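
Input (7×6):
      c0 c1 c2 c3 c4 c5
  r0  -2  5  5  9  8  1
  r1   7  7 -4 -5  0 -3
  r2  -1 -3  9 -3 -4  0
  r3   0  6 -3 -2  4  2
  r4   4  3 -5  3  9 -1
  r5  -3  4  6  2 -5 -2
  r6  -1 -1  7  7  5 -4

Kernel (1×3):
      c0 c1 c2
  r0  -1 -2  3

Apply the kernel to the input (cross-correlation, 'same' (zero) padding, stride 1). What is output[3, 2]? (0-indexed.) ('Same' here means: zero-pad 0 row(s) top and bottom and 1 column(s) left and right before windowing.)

The receptive field on the zero-padded input at this output position is [6 -3 -2]. Elementwise product with the kernel and sum: 6·-1 + -3·-2 + -2·3.

-6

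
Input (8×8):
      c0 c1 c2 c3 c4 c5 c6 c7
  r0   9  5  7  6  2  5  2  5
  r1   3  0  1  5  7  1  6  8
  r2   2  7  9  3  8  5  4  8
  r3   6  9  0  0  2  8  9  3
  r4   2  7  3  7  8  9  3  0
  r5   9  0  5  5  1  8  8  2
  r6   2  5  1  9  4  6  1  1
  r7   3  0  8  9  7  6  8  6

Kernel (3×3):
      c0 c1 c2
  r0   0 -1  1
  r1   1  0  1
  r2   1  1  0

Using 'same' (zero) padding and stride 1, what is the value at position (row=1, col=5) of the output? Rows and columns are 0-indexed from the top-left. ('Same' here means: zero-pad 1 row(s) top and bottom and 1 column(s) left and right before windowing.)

The receptive field on the zero-padded input at this output position is [2 5 2 / 7 1 6 / 8 5 4]. Elementwise product with the kernel and sum: 5·-1 + 2·1 + 7·1 + 6·1 + 8·1 + 5·1.

23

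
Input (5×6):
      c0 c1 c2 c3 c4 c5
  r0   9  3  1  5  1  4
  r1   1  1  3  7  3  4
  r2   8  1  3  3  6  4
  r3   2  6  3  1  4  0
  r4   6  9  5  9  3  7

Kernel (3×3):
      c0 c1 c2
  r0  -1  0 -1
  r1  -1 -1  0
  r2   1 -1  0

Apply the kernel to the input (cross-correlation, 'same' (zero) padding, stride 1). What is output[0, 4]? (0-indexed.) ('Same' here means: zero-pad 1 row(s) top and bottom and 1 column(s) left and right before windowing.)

-2

The receptive field on the zero-padded input at this output position is [0 0 0 / 5 1 4 / 7 3 4]. Elementwise product with the kernel and sum: 0·-1 + 0·-1 + 5·-1 + 1·-1 + 7·1 + 3·-1.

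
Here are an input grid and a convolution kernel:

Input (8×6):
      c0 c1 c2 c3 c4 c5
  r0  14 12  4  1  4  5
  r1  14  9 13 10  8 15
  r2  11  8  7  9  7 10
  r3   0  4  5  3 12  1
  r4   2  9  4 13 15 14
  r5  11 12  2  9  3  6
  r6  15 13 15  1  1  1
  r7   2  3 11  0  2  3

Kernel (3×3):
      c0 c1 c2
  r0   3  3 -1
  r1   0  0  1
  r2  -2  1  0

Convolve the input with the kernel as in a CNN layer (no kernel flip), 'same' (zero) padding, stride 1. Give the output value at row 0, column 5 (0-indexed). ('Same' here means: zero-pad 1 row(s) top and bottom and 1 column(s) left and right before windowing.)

The receptive field on the zero-padded input at this output position is [0 0 0 / 4 5 0 / 8 15 0]. Elementwise product with the kernel and sum: 0·3 + 0·3 + 0·-1 + 0·1 + 8·-2 + 15·1.

-1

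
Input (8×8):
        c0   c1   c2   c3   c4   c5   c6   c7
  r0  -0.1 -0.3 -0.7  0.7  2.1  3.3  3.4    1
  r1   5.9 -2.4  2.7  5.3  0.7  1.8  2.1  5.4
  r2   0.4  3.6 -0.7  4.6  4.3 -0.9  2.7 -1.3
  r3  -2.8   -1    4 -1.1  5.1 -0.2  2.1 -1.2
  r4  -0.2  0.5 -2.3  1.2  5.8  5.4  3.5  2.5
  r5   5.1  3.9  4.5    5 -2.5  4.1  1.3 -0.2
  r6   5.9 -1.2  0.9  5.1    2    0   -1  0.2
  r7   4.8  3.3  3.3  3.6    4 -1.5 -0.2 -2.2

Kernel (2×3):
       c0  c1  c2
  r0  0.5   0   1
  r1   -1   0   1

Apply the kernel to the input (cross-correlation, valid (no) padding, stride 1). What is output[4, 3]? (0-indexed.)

5.1

The receptive field on the input at this output position is [1.2 5.8 5.4 / 5 -2.5 4.1]. Elementwise product with the kernel and sum: 1.2·0.5 + 5.4·1 + 5·-1 + 4.1·1.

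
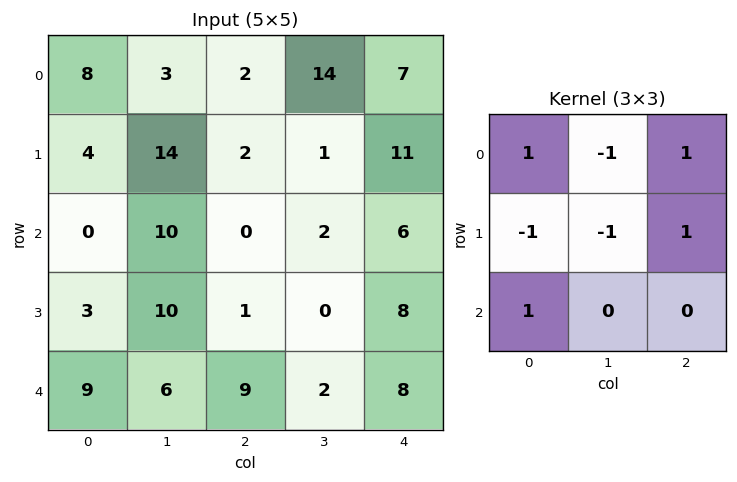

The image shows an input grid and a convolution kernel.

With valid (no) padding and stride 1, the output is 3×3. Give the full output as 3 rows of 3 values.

-9 10 3
-15 15 17
-13 7 20

Output[0,0]: The receptive field on the input at this output position is [8 3 2 / 4 14 2 / 0 10 0]. Elementwise product with the kernel and sum: 8·1 + 3·-1 + 2·1 + 4·-1 + 14·-1 + 2·1 + 0·1.
Output[0,1]: The receptive field on the input at this output position is [3 2 14 / 14 2 1 / 10 0 2]. Elementwise product with the kernel and sum: 3·1 + 2·-1 + 14·1 + 14·-1 + 2·-1 + 1·1 + 10·1.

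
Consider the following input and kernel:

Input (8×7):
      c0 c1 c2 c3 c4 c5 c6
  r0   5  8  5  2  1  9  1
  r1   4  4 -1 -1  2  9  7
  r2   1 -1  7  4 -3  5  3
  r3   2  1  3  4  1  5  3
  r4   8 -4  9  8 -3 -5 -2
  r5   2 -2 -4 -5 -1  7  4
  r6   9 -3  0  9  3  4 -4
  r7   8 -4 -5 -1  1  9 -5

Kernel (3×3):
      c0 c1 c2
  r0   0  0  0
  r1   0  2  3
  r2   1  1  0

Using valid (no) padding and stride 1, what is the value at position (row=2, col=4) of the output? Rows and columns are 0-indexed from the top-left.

The receptive field on the input at this output position is [-3 5 3 / 1 5 3 / -3 -5 -2]. Elementwise product with the kernel and sum: 5·2 + 3·3 + -3·1 + -5·1.

11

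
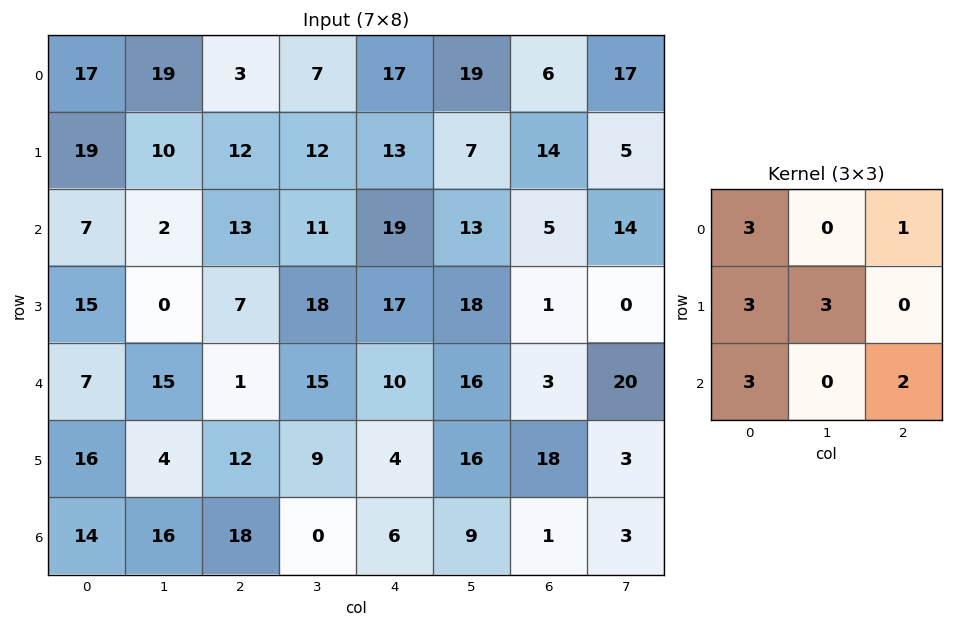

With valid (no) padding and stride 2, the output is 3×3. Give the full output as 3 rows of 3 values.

188 175 184
102 156 203
160 142 113

Output[0,0]: The receptive field on the input at this output position is [17 19 3 / 19 10 12 / 7 2 13]. Elementwise product with the kernel and sum: 17·3 + 3·1 + 19·3 + 10·3 + 7·3 + 13·2.
Output[0,1]: The receptive field on the input at this output position is [3 7 17 / 12 12 13 / 13 11 19]. Elementwise product with the kernel and sum: 3·3 + 17·1 + 12·3 + 12·3 + 13·3 + 19·2.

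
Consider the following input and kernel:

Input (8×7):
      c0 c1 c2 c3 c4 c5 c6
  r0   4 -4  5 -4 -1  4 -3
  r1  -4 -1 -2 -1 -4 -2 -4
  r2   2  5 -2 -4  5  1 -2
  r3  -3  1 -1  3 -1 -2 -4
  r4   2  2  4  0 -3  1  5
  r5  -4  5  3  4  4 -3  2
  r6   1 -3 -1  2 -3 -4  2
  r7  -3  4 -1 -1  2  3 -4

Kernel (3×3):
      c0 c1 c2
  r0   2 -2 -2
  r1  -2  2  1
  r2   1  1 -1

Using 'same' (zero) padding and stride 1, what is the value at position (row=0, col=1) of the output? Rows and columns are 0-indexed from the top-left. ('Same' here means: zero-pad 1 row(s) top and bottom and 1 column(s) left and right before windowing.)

-14

The receptive field on the zero-padded input at this output position is [0 0 0 / 4 -4 5 / -4 -1 -2]. Elementwise product with the kernel and sum: 0·2 + 0·-2 + 0·-2 + 4·-2 + -4·2 + 5·1 + -4·1 + -1·1 + -2·-1.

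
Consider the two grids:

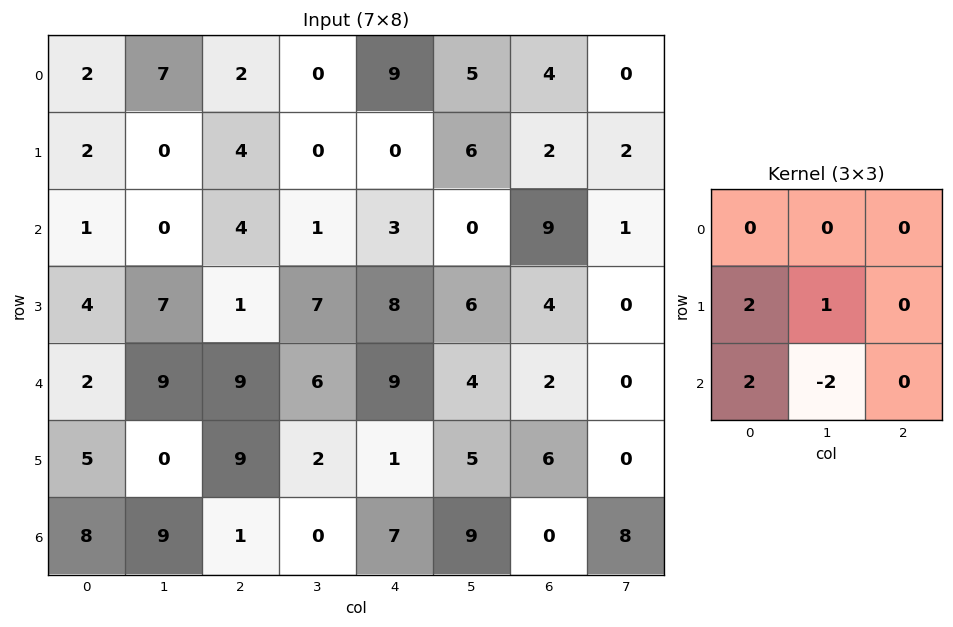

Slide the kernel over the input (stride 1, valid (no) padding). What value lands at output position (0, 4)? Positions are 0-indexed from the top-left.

12

The receptive field on the input at this output position is [9 5 4 / 0 6 2 / 3 0 9]. Elementwise product with the kernel and sum: 0·2 + 6·1 + 3·2 + 0·-2.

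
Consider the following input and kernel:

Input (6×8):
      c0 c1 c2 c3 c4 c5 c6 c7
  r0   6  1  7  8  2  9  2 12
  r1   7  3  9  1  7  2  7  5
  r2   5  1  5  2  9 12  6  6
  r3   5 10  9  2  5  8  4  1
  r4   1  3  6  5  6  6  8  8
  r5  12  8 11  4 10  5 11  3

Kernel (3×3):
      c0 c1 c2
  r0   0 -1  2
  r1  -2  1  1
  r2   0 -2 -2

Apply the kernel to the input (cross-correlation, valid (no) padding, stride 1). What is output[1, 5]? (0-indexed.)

-19

The receptive field on the input at this output position is [2 7 5 / 12 6 6 / 8 4 1]. Elementwise product with the kernel and sum: 7·-1 + 5·2 + 12·-2 + 6·1 + 6·1 + 4·-2 + 1·-2.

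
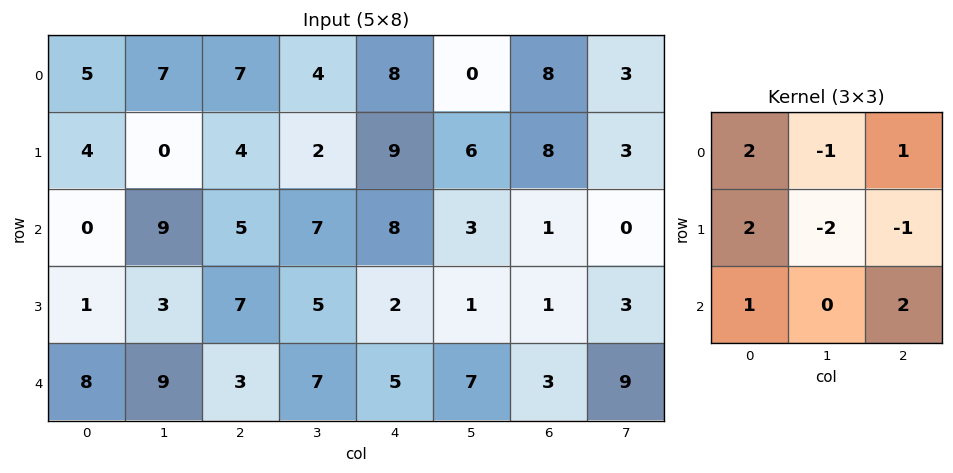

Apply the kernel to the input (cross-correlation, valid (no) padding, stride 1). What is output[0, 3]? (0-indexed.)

-7

The receptive field on the input at this output position is [4 8 0 / 2 9 6 / 7 8 3]. Elementwise product with the kernel and sum: 4·2 + 8·-1 + 0·1 + 2·2 + 9·-2 + 6·-1 + 7·1 + 3·2.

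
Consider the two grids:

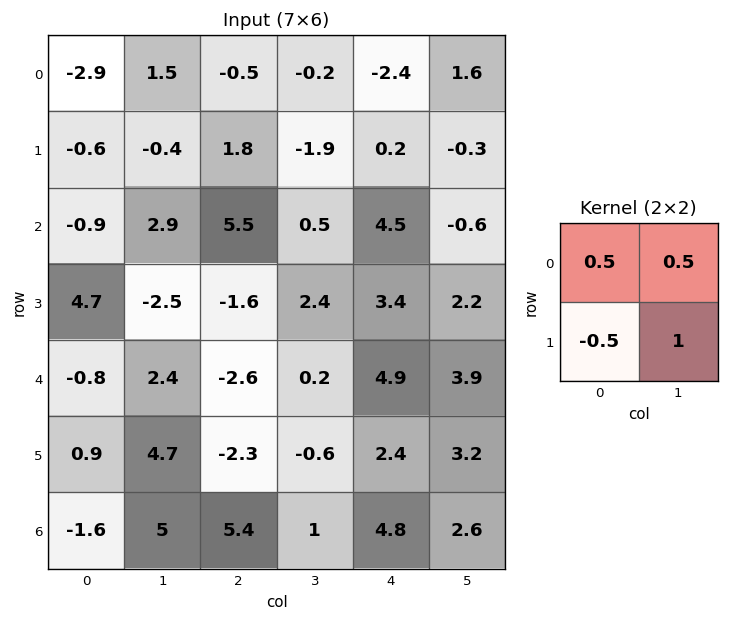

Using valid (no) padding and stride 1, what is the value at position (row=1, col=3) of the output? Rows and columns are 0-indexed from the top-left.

3.4

The receptive field on the input at this output position is [-1.9 0.2 / 0.5 4.5]. Elementwise product with the kernel and sum: -1.9·0.5 + 0.2·0.5 + 0.5·-0.5 + 4.5·1.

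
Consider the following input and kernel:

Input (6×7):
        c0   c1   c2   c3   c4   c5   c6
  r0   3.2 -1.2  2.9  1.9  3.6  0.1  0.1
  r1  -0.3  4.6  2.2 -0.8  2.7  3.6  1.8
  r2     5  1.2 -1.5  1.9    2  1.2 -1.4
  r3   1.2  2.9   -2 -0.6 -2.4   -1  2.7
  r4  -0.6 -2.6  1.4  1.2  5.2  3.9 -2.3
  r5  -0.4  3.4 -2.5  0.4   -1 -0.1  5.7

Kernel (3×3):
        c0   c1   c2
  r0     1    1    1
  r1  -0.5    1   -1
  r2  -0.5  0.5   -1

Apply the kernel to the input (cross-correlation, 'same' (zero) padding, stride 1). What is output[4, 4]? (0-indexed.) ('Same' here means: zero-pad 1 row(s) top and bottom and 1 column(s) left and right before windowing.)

The receptive field on the zero-padded input at this output position is [-0.6 -2.4 -1 / 1.2 5.2 3.9 / 0.4 -1 -0.1]. Elementwise product with the kernel and sum: -0.6·1 + -2.4·1 + -1·1 + 1.2·-0.5 + 5.2·1 + 3.9·-1 + 0.4·-0.5 + -1·0.5 + -0.1·-1.

-3.9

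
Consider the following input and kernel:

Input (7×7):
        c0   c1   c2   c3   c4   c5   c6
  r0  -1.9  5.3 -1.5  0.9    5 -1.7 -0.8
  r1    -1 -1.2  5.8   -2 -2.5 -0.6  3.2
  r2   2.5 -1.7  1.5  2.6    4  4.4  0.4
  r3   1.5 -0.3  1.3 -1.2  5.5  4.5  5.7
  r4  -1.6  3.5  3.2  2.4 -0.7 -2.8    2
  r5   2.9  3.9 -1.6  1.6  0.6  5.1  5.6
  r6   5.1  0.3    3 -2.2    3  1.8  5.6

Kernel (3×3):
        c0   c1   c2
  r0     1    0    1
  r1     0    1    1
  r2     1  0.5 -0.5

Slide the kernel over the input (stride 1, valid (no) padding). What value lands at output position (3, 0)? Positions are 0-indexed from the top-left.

15.15

The receptive field on the input at this output position is [1.5 -0.3 1.3 / -1.6 3.5 3.2 / 2.9 3.9 -1.6]. Elementwise product with the kernel and sum: 1.5·1 + 1.3·1 + 3.5·1 + 3.2·1 + 2.9·1 + 3.9·0.5 + -1.6·-0.5.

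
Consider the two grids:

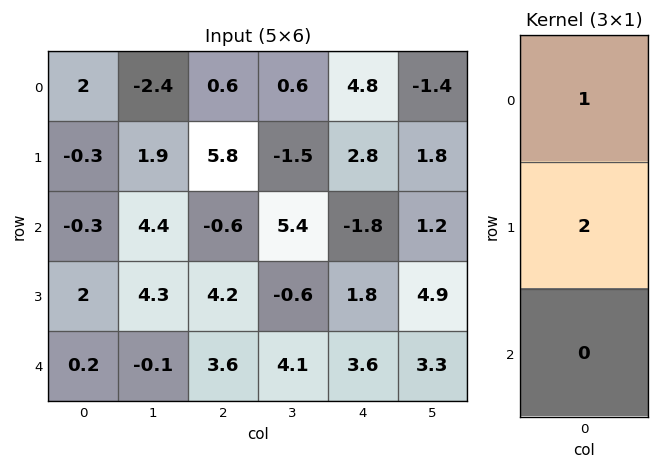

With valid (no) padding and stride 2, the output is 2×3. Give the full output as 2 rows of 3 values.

1.4 12.2 10.4
3.7 7.8 1.8

Output[0,0]: The receptive field on the input at this output position is [2 / -0.3 / -0.3]. Elementwise product with the kernel and sum: 2·1 + -0.3·2.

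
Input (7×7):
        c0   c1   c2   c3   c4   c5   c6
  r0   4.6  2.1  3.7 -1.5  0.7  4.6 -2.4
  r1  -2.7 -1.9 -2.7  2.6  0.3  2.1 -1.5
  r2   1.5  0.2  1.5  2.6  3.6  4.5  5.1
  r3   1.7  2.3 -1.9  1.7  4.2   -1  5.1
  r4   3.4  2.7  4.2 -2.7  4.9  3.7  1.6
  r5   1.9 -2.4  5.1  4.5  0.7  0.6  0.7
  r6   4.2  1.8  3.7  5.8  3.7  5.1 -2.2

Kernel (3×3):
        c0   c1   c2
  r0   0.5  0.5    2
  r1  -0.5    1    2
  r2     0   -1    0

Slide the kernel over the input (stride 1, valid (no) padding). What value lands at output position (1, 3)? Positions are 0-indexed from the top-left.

The receptive field on the input at this output position is [2.6 0.3 2.1 / 2.6 3.6 4.5 / 1.7 4.2 -1]. Elementwise product with the kernel and sum: 2.6·0.5 + 0.3·0.5 + 2.1·2 + 2.6·-0.5 + 3.6·1 + 4.5·2 + 4.2·-1.

12.75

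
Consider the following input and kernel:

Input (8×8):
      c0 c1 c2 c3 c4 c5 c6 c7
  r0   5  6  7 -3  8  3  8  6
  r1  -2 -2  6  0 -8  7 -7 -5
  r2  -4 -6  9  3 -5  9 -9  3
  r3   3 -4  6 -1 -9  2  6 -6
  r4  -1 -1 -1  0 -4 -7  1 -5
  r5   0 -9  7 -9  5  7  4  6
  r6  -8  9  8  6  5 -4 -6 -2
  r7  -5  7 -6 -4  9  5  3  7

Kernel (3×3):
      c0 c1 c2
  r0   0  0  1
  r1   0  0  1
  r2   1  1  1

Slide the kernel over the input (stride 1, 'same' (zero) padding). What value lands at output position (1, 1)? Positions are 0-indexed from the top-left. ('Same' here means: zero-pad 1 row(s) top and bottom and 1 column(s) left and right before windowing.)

12

The receptive field on the zero-padded input at this output position is [5 6 7 / -2 -2 6 / -4 -6 9]. Elementwise product with the kernel and sum: 7·1 + 6·1 + -4·1 + -6·1 + 9·1.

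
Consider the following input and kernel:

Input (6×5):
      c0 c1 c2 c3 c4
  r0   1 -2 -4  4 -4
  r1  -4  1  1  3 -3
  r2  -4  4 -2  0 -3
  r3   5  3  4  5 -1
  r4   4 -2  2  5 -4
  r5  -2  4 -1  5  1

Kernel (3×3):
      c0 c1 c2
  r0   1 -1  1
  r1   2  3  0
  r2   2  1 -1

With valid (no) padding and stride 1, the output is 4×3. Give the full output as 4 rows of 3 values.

Output[0,0]: The receptive field on the input at this output position is [1 -2 -4 / -4 1 1 / -4 4 -2]. Elementwise product with the kernel and sum: 1·1 + -2·-1 + -4·1 + -4·2 + 1·3 + -4·2 + 4·1 + -2·-1.

-8 17 -2
9 10 5
13 17 31
9 8 19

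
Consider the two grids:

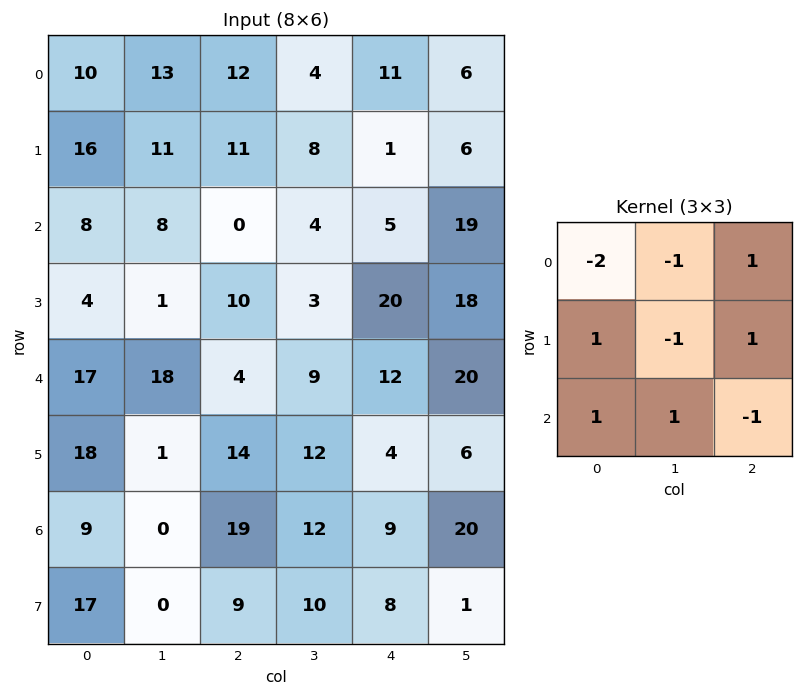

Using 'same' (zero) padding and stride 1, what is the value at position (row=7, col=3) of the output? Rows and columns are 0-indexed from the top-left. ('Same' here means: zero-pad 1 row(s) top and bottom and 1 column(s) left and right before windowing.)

-34

The receptive field on the zero-padded input at this output position is [19 12 9 / 9 10 8 / 0 0 0]. Elementwise product with the kernel and sum: 19·-2 + 12·-1 + 9·1 + 9·1 + 10·-1 + 8·1 + 0·1 + 0·1 + 0·-1.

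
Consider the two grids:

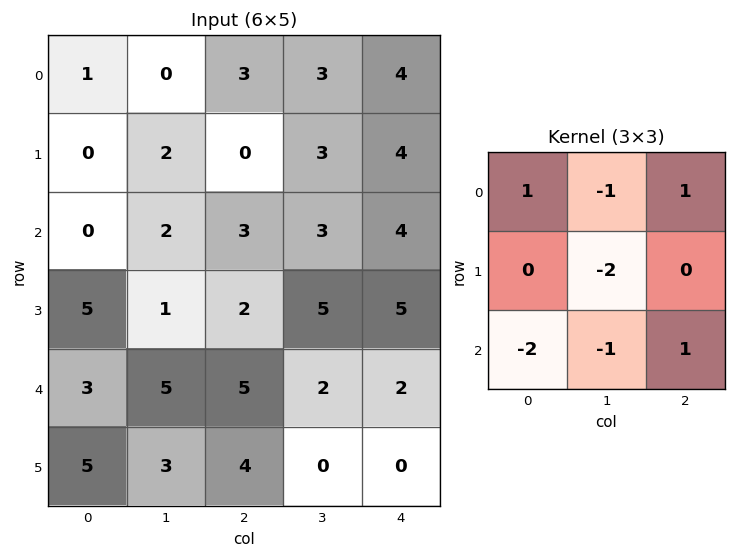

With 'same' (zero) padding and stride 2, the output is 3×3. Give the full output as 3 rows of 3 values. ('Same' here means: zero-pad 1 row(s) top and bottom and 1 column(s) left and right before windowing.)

Output[0,0]: The receptive field on the zero-padded input at this output position is [0 0 0 / 0 1 0 / 0 0 2]. Elementwise product with the kernel and sum: 0·1 + 0·-1 + 0·1 + 1·-2 + 0·-2 + 0·-1 + 2·1.
Output[0,1]: The receptive field on the zero-padded input at this output position is [0 0 0 / 0 3 3 / 2 0 3]. Elementwise product with the kernel and sum: 0·1 + 0·-1 + 0·1 + 3·-2 + 2·-2 + 0·-1 + 3·1.

0 -7 -18
-2 0 -24
-12 -16 -4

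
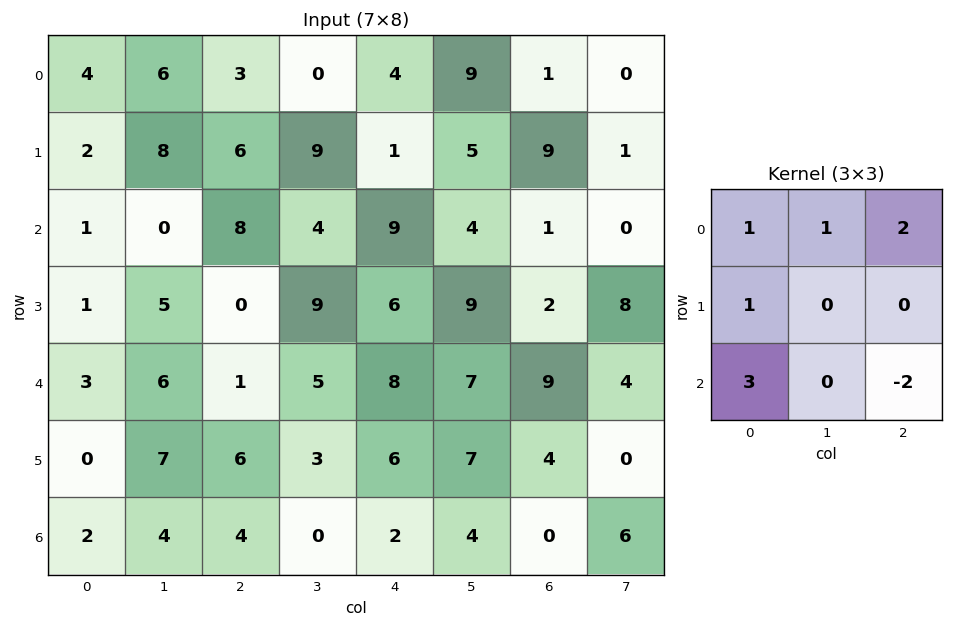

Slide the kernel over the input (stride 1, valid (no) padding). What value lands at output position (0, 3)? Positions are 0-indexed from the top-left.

35

The receptive field on the input at this output position is [0 4 9 / 9 1 5 / 4 9 4]. Elementwise product with the kernel and sum: 0·1 + 4·1 + 9·2 + 9·1 + 4·3 + 4·-2.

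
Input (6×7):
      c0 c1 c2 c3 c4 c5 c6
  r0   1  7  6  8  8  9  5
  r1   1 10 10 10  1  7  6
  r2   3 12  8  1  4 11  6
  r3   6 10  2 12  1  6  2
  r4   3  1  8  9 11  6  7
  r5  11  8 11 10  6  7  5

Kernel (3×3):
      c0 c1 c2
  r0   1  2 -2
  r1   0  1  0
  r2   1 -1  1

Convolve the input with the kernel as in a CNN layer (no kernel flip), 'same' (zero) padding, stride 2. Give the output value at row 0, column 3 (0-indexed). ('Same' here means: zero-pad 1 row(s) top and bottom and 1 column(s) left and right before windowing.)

The receptive field on the zero-padded input at this output position is [0 0 0 / 9 5 0 / 7 6 0]. Elementwise product with the kernel and sum: 0·1 + 0·2 + 0·-2 + 5·1 + 7·1 + 6·-1 + 0·1.

6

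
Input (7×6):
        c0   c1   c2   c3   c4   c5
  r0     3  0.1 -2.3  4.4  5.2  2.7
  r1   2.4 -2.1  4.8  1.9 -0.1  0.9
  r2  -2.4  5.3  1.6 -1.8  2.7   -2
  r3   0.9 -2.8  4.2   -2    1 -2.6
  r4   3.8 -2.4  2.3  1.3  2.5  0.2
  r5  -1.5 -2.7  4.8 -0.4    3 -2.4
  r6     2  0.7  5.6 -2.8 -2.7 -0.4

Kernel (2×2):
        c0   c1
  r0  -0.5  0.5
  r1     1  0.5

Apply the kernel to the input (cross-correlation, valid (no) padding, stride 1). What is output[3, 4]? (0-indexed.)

The receptive field on the input at this output position is [1 -2.6 / 2.5 0.2]. Elementwise product with the kernel and sum: 1·-0.5 + -2.6·0.5 + 2.5·1 + 0.2·0.5.

0.8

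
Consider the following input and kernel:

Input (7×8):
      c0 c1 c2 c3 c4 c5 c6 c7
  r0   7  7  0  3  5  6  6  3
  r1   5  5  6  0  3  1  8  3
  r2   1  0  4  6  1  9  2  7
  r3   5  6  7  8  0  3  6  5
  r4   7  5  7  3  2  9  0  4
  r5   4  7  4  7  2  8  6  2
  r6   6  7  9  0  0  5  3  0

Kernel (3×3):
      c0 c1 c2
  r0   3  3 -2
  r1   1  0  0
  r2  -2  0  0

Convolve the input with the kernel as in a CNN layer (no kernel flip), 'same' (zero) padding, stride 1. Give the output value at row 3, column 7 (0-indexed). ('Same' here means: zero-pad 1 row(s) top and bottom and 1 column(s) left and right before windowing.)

33

The receptive field on the zero-padded input at this output position is [2 7 0 / 6 5 0 / 0 4 0]. Elementwise product with the kernel and sum: 2·3 + 7·3 + 0·-2 + 6·1 + 0·-2.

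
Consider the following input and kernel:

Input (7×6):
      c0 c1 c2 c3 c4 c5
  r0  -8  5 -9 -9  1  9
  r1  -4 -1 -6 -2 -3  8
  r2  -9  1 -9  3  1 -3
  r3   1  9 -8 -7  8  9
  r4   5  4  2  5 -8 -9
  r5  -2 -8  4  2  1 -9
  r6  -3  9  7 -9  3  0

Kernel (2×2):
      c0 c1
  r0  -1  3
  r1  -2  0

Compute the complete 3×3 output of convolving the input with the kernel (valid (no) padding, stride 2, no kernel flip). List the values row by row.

Output[0,0]: The receptive field on the input at this output position is [-8 5 / -4 -1]. Elementwise product with the kernel and sum: -8·-1 + 5·3 + -4·-2.

31 -6 32
10 34 -26
11 5 -21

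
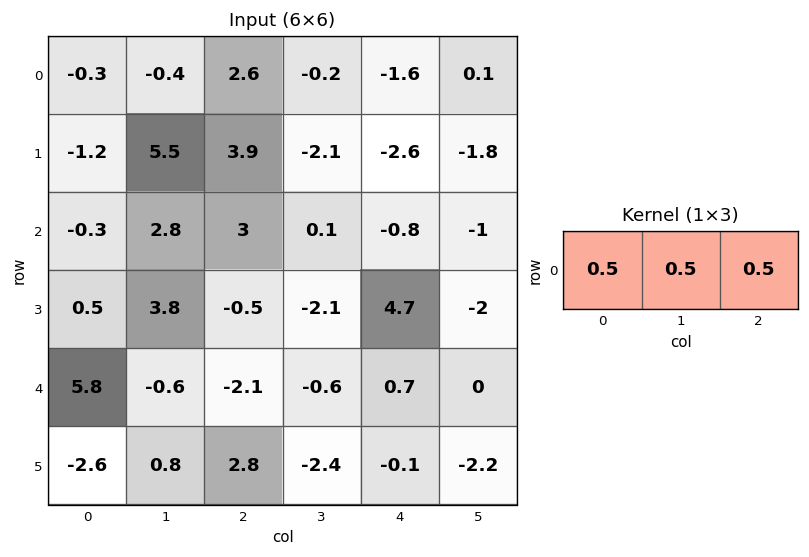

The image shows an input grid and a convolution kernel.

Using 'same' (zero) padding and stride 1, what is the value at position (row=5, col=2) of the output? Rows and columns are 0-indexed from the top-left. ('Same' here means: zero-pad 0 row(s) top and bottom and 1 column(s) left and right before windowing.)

The receptive field on the zero-padded input at this output position is [0.8 2.8 -2.4]. Elementwise product with the kernel and sum: 0.8·0.5 + 2.8·0.5 + -2.4·0.5.

0.6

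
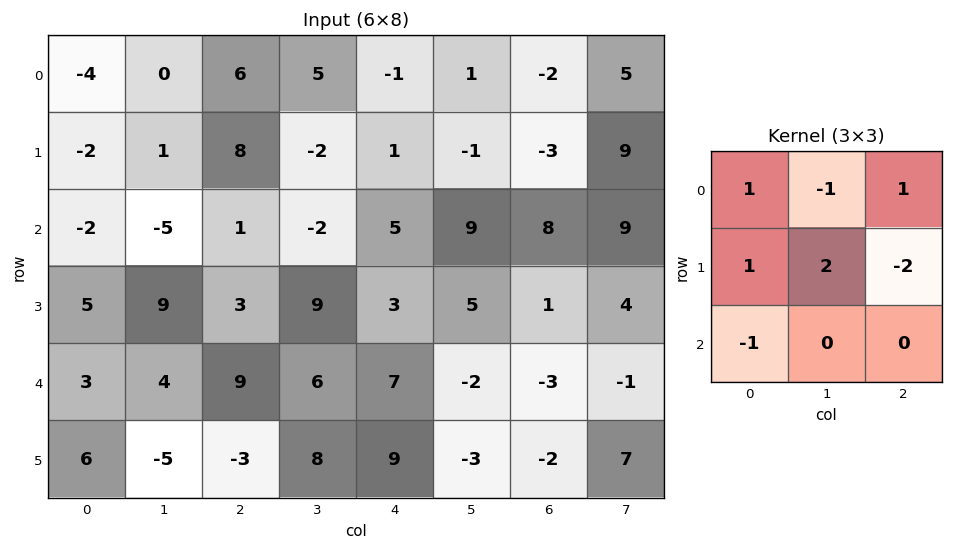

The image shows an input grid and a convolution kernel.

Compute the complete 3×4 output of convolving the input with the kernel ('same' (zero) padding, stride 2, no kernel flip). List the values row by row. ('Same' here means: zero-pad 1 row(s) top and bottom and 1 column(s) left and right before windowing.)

Output[0,0]: The receptive field on the zero-padded input at this output position is [0 0 0 / 0 -4 0 / 0 -2 1]. Elementwise product with the kernel and sum: 0·1 + 0·-1 + 0·1 + 0·1 + -4·2 + 0·-2 + 0·-1.

-8 1 3 -12
9 -17 -23 13
2 30 27 5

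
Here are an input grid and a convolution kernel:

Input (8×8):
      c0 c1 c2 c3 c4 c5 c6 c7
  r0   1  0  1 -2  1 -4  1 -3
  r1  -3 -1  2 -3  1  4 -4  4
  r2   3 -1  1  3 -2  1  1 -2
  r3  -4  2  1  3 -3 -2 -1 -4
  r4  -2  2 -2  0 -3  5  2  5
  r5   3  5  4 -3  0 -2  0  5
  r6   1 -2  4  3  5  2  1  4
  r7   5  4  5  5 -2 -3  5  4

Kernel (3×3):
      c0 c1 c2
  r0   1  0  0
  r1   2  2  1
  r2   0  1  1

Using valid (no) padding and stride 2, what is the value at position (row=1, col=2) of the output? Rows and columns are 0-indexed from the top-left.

-6

The receptive field on the input at this output position is [-2 1 1 / -3 -2 -1 / -3 5 2]. Elementwise product with the kernel and sum: -2·1 + -3·2 + -2·2 + -1·1 + 5·1 + 2·1.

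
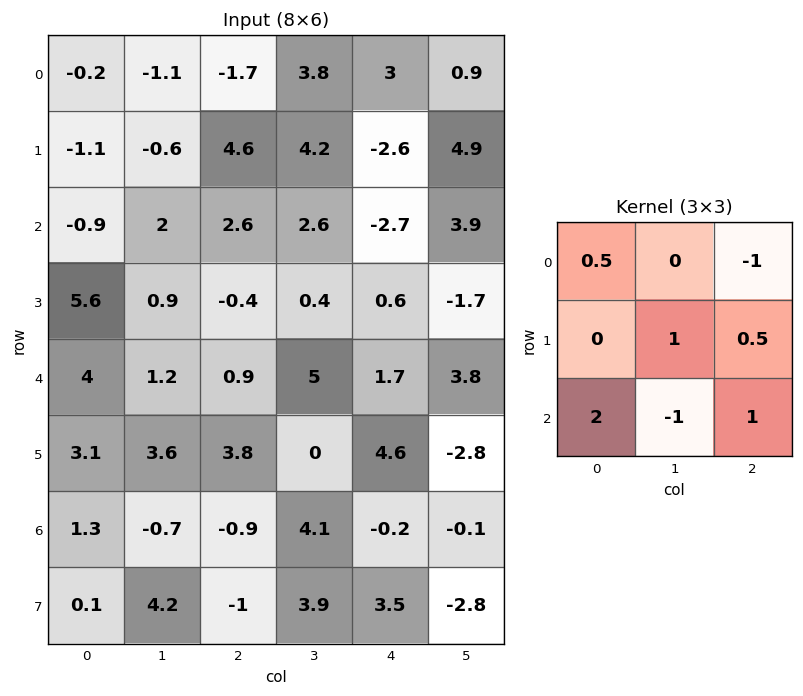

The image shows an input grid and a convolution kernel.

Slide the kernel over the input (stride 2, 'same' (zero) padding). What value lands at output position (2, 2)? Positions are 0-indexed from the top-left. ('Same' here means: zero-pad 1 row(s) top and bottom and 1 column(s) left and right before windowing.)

-1.9

The receptive field on the zero-padded input at this output position is [0.4 0.6 -1.7 / 5 1.7 3.8 / 0 4.6 -2.8]. Elementwise product with the kernel and sum: 0.4·0.5 + -1.7·-1 + 1.7·1 + 3.8·0.5 + 0·2 + 4.6·-1 + -2.8·1.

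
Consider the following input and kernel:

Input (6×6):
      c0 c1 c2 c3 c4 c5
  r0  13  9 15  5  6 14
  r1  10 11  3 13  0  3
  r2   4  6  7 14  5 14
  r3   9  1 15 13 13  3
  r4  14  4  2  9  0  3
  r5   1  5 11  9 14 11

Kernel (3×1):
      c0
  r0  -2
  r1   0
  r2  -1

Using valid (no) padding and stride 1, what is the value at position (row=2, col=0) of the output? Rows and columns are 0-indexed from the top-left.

The receptive field on the input at this output position is [4 / 9 / 14]. Elementwise product with the kernel and sum: 4·-2 + 14·-1.

-22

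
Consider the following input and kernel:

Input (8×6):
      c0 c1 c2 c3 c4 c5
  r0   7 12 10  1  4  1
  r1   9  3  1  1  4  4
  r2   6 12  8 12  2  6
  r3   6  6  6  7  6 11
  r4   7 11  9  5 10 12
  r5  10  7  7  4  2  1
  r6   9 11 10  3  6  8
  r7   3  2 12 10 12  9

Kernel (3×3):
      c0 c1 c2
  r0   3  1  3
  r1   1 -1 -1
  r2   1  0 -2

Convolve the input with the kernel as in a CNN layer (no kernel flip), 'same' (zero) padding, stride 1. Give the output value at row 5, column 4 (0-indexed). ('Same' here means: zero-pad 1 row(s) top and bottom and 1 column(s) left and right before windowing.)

The receptive field on the zero-padded input at this output position is [5 10 12 / 4 2 1 / 3 6 8]. Elementwise product with the kernel and sum: 5·3 + 10·1 + 12·3 + 4·1 + 2·-1 + 1·-1 + 3·1 + 8·-2.

49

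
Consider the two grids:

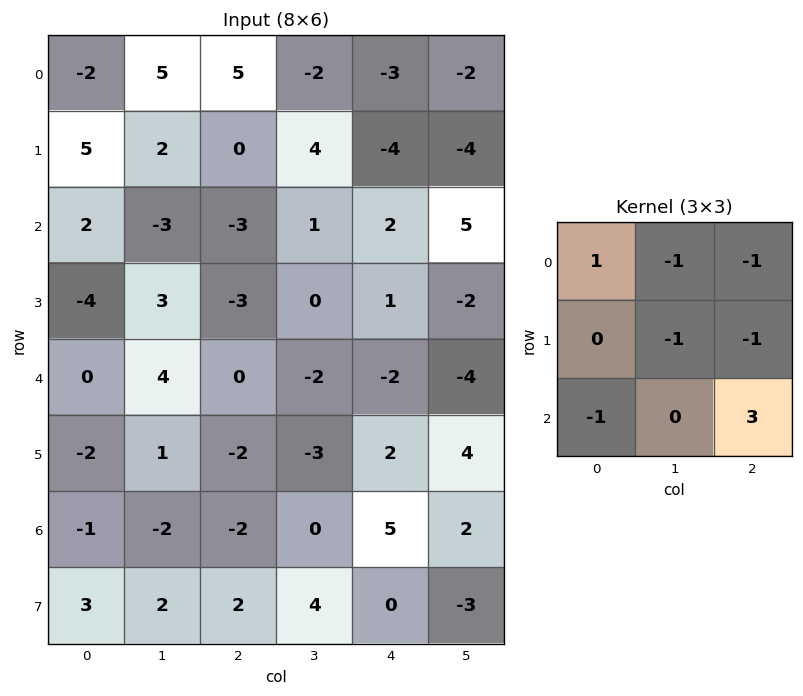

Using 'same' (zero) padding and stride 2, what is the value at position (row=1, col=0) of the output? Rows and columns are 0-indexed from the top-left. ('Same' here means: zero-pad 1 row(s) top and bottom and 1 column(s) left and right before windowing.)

The receptive field on the zero-padded input at this output position is [0 5 2 / 0 2 -3 / 0 -4 3]. Elementwise product with the kernel and sum: 0·1 + 5·-1 + 2·-1 + 2·-1 + -3·-1 + 0·-1 + 3·3.

3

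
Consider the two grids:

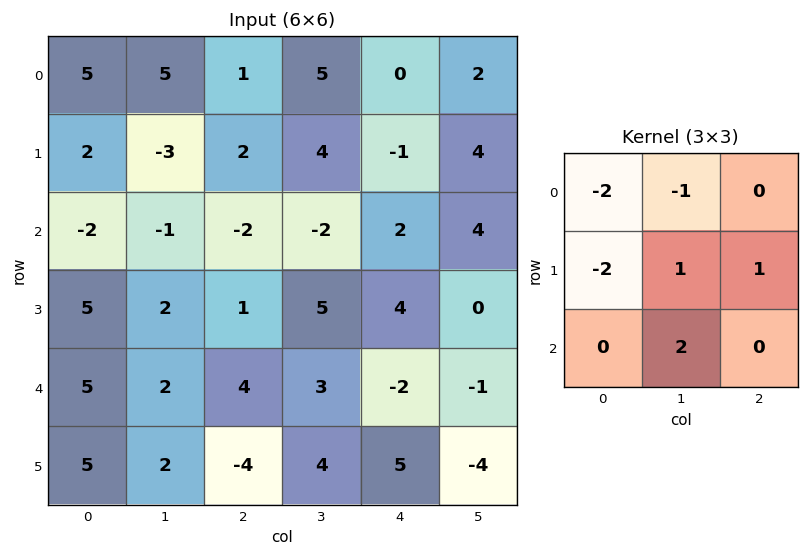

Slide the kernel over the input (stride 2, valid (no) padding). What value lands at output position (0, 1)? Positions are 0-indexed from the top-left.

The receptive field on the input at this output position is [1 5 0 / 2 4 -1 / -2 -2 2]. Elementwise product with the kernel and sum: 1·-2 + 5·-1 + 2·-2 + 4·1 + -1·1 + -2·2.

-12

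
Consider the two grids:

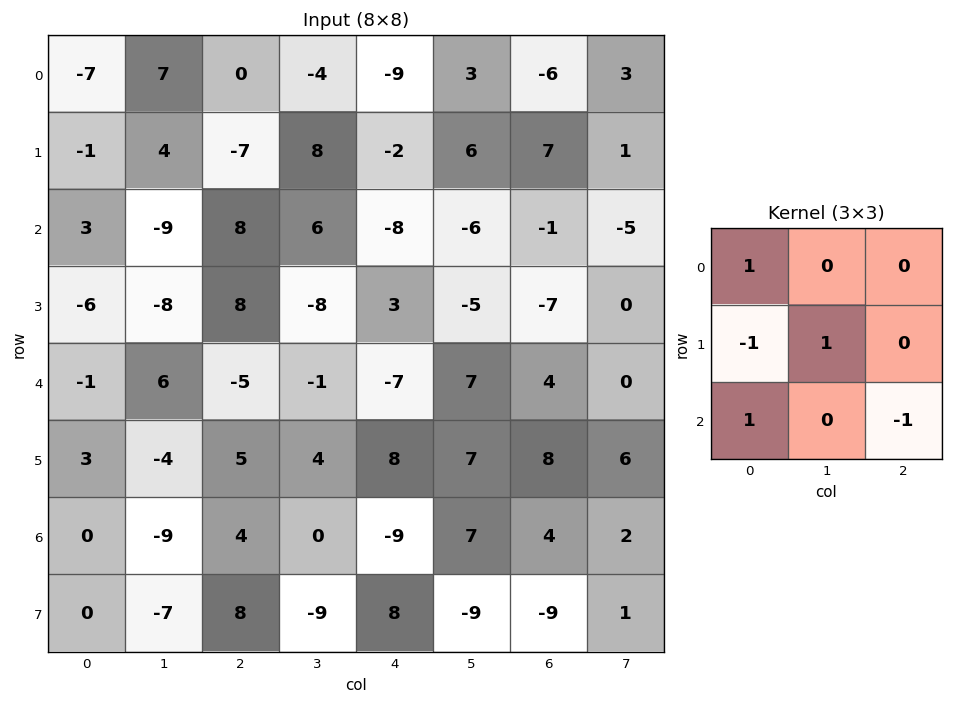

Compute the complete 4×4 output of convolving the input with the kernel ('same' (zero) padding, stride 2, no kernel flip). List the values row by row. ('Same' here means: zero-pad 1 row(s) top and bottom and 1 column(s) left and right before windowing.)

Output[0,0]: The receptive field on the zero-padded input at this output position is [0 0 0 / 0 -7 7 / 0 -1 4]. Elementwise product with the kernel and sum: 0·1 + 0·-1 + -7·1 + 0·1 + 4·-1.

-11 -11 -3 -4
11 21 -9 6
3 -27 -17 -7
7 11 -5 -6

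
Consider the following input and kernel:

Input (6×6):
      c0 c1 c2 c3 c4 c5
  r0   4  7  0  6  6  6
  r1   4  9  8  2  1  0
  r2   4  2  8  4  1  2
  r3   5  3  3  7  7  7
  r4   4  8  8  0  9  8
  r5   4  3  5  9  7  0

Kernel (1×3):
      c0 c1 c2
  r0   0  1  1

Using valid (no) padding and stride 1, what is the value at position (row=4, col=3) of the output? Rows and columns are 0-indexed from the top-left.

The receptive field on the input at this output position is [0 9 8]. Elementwise product with the kernel and sum: 9·1 + 8·1.

17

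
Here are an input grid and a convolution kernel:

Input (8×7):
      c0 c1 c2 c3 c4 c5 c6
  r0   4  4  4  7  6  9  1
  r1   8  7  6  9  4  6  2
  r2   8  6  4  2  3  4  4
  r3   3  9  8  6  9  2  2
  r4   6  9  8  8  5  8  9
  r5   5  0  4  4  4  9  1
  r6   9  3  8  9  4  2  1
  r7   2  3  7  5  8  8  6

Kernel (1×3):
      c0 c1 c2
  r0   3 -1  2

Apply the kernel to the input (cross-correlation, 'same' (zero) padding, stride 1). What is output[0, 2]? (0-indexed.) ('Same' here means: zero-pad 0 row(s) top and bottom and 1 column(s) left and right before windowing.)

22

The receptive field on the zero-padded input at this output position is [4 4 7]. Elementwise product with the kernel and sum: 4·3 + 4·-1 + 7·2.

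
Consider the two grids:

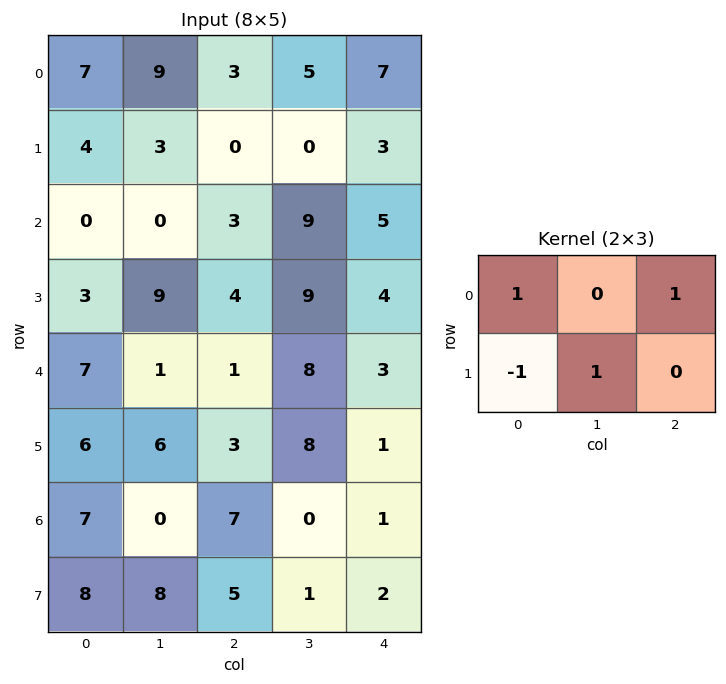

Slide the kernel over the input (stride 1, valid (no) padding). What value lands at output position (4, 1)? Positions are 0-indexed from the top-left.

6

The receptive field on the input at this output position is [1 1 8 / 6 3 8]. Elementwise product with the kernel and sum: 1·1 + 8·1 + 6·-1 + 3·1.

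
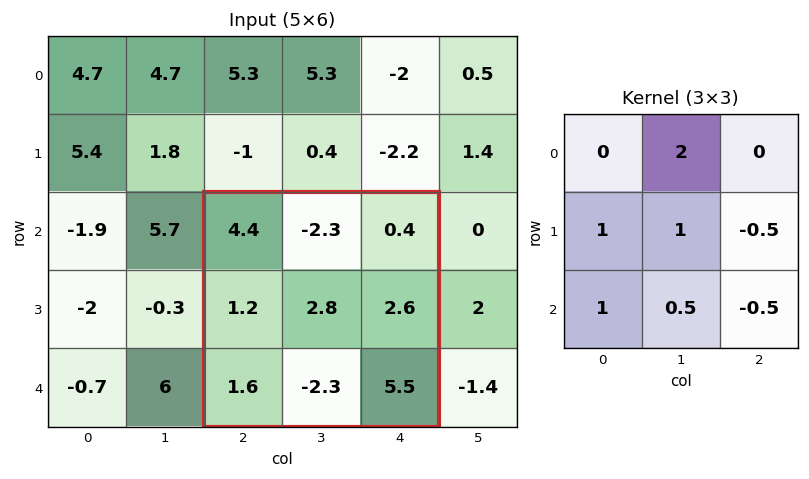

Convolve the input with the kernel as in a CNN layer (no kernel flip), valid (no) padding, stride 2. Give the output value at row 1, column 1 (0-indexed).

The receptive field on the input at this output position is [4.4 -2.3 0.4 / 1.2 2.8 2.6 / 1.6 -2.3 5.5]. Elementwise product with the kernel and sum: -2.3·2 + 1.2·1 + 2.8·1 + 2.6·-0.5 + 1.6·1 + -2.3·0.5 + 5.5·-0.5.

-4.2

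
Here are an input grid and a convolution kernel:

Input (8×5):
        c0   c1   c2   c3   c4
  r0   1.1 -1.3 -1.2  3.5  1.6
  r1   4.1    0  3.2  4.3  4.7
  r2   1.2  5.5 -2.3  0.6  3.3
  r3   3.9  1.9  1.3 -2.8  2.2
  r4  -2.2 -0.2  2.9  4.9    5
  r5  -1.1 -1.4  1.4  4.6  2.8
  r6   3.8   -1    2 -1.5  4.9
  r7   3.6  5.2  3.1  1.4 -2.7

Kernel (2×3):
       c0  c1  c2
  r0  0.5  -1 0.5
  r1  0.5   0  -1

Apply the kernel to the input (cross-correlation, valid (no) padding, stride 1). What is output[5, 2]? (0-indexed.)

-6.4

The receptive field on the input at this output position is [1.4 4.6 2.8 / 2 -1.5 4.9]. Elementwise product with the kernel and sum: 1.4·0.5 + 4.6·-1 + 2.8·0.5 + 2·0.5 + 4.9·-1.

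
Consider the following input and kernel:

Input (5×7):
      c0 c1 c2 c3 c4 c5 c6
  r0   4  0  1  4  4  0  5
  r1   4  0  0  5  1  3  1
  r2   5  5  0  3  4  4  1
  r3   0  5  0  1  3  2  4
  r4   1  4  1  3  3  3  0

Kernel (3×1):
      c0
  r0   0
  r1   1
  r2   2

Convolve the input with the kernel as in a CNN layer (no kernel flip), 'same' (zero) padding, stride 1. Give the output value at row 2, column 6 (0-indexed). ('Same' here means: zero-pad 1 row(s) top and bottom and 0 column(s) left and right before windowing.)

The receptive field on the zero-padded input at this output position is [1 / 1 / 4]. Elementwise product with the kernel and sum: 1·1 + 4·2.

9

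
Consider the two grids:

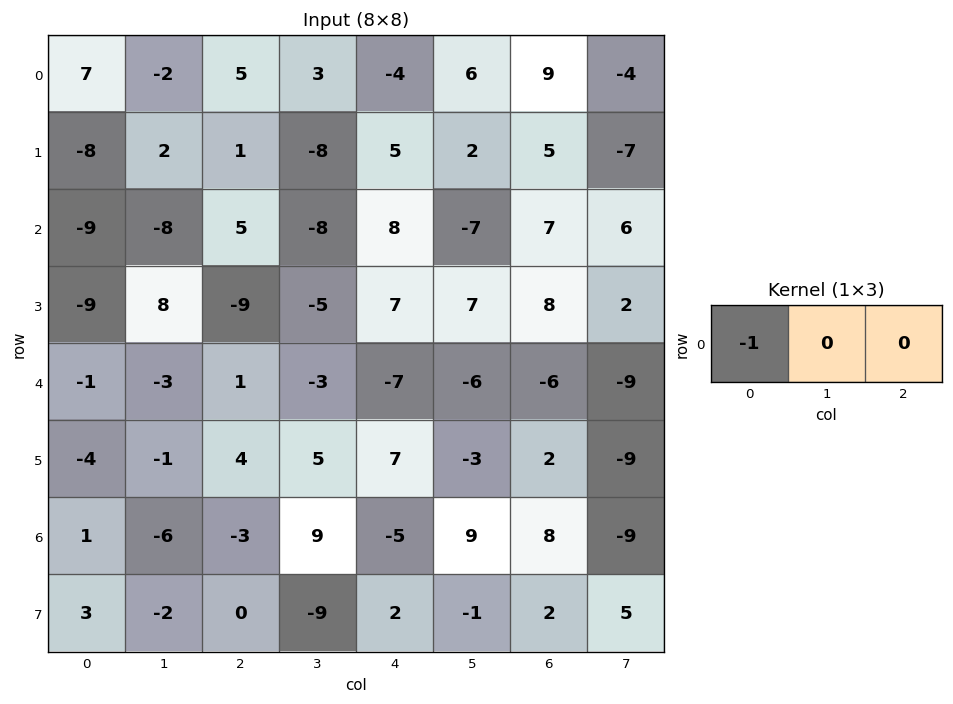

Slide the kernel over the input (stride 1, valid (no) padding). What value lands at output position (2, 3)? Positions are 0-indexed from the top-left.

8

The receptive field on the input at this output position is [-8 8 -7]. Elementwise product with the kernel and sum: -8·-1.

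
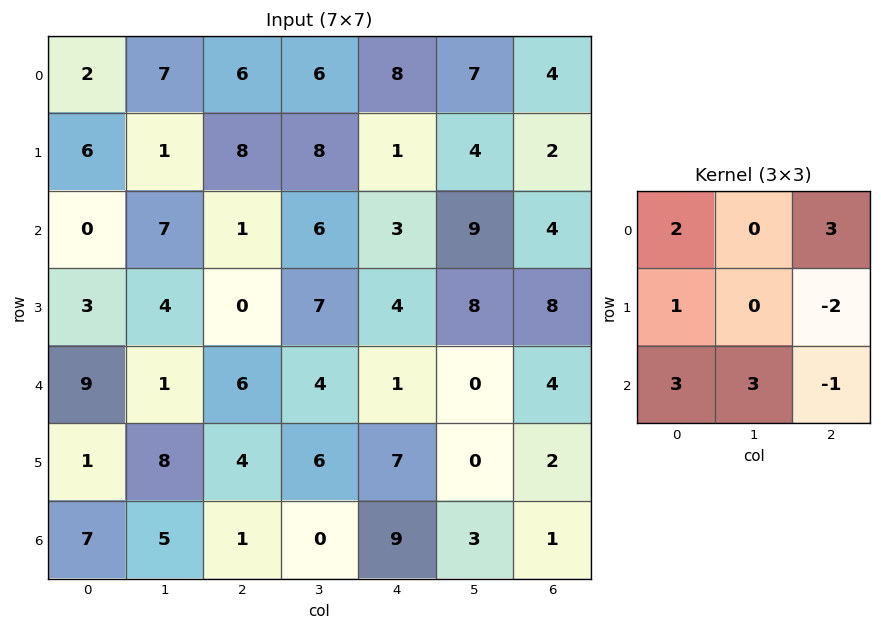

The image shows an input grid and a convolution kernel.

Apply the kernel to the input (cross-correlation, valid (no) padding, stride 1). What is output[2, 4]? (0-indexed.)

The receptive field on the input at this output position is [3 9 4 / 4 8 8 / 1 0 4]. Elementwise product with the kernel and sum: 3·2 + 4·3 + 4·1 + 8·-2 + 1·3 + 0·3 + 4·-1.

5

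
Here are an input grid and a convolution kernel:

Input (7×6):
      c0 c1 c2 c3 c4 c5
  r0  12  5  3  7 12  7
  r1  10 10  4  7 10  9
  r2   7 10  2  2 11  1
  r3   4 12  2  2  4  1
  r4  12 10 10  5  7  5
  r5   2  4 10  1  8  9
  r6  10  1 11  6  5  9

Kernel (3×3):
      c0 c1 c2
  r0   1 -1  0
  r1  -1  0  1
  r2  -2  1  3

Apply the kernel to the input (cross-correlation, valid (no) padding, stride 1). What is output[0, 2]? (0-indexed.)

33

The receptive field on the input at this output position is [3 7 12 / 4 7 10 / 2 2 11]. Elementwise product with the kernel and sum: 3·1 + 7·-1 + 4·-1 + 10·1 + 2·-2 + 2·1 + 11·3.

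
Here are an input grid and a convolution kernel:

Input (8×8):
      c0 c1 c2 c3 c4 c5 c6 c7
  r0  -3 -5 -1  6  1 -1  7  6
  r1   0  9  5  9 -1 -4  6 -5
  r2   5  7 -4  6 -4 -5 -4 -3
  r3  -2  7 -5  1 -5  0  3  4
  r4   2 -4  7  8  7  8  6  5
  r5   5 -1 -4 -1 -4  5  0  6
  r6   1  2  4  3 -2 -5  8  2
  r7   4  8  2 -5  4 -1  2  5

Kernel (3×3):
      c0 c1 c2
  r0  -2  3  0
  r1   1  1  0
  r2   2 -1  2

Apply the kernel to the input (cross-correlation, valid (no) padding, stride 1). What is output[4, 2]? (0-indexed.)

The receptive field on the input at this output position is [7 8 7 / -4 -1 -4 / 4 3 -2]. Elementwise product with the kernel and sum: 7·-2 + 8·3 + -4·1 + -1·1 + 4·2 + 3·-1 + -2·2.

6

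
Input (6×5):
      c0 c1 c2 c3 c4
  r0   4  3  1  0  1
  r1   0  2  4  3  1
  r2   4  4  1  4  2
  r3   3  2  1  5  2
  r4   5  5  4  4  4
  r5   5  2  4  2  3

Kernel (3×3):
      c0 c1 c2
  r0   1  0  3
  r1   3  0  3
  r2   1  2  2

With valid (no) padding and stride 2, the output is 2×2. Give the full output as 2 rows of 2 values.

Output[0,0]: The receptive field on the input at this output position is [4 3 1 / 0 2 4 / 4 4 1]. Elementwise product with the kernel and sum: 4·1 + 1·3 + 0·3 + 4·3 + 4·1 + 4·2 + 1·2.
Output[0,1]: The receptive field on the input at this output position is [1 0 1 / 4 3 1 / 1 4 2]. Elementwise product with the kernel and sum: 1·1 + 1·3 + 4·3 + 1·3 + 1·1 + 4·2 + 2·2.

33 32
42 36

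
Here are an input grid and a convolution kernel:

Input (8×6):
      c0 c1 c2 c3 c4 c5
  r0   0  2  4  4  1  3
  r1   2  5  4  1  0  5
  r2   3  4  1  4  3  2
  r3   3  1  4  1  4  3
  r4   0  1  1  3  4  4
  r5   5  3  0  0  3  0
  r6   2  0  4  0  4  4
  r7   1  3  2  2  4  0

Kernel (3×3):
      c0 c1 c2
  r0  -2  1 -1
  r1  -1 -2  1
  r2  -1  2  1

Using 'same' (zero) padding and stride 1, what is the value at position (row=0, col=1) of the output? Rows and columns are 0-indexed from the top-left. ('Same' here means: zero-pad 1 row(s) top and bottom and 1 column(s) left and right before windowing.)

12

The receptive field on the zero-padded input at this output position is [0 0 0 / 0 2 4 / 2 5 4]. Elementwise product with the kernel and sum: 0·-2 + 0·1 + 0·-1 + 0·-1 + 2·-2 + 4·1 + 2·-1 + 5·2 + 4·1.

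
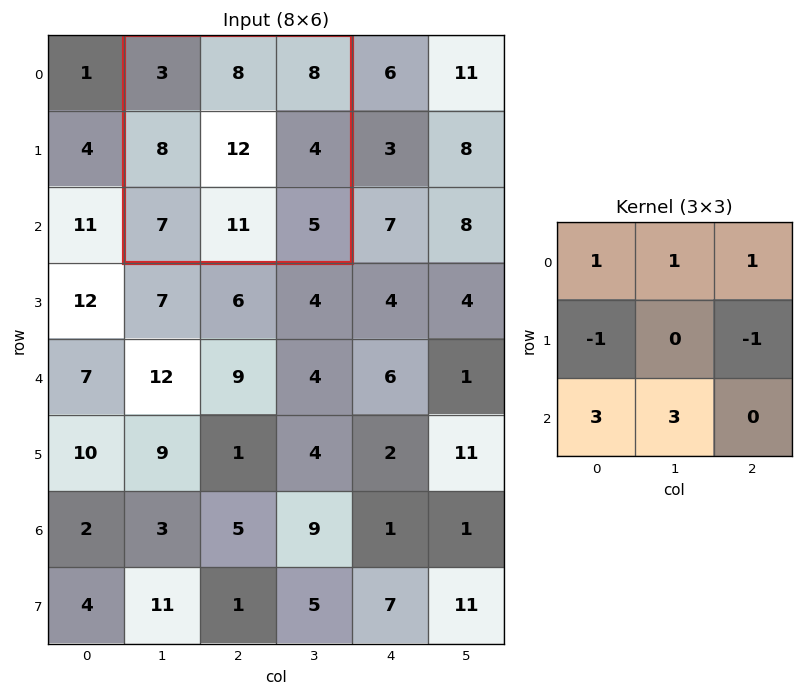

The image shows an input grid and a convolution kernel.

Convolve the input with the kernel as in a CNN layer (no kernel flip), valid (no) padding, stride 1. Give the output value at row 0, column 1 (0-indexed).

The receptive field on the input at this output position is [3 8 8 / 8 12 4 / 7 11 5]. Elementwise product with the kernel and sum: 3·1 + 8·1 + 8·1 + 8·-1 + 4·-1 + 7·3 + 11·3.

61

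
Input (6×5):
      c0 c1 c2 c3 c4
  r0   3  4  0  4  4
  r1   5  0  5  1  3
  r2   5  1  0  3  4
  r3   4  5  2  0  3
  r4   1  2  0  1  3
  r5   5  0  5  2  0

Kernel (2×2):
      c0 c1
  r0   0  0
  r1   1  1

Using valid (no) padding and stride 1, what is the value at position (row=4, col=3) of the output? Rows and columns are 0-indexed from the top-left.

2

The receptive field on the input at this output position is [1 3 / 2 0]. Elementwise product with the kernel and sum: 2·1 + 0·1.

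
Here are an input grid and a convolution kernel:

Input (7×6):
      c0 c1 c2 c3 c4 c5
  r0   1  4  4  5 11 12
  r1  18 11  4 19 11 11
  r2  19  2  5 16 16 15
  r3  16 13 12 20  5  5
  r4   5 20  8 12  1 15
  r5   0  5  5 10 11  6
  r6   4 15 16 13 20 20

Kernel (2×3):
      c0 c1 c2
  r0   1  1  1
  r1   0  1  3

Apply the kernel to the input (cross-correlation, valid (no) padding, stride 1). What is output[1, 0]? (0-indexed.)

50

The receptive field on the input at this output position is [18 11 4 / 19 2 5]. Elementwise product with the kernel and sum: 18·1 + 11·1 + 4·1 + 2·1 + 5·3.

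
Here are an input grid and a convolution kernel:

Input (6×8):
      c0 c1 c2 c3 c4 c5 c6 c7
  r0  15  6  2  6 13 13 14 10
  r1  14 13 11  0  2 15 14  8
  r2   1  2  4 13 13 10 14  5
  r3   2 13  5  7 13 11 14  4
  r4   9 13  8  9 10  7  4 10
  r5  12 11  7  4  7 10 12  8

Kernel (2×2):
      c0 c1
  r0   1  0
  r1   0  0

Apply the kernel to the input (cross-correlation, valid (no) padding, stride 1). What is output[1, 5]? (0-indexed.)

The receptive field on the input at this output position is [15 14 / 10 14]. Elementwise product with the kernel and sum: 15·1.

15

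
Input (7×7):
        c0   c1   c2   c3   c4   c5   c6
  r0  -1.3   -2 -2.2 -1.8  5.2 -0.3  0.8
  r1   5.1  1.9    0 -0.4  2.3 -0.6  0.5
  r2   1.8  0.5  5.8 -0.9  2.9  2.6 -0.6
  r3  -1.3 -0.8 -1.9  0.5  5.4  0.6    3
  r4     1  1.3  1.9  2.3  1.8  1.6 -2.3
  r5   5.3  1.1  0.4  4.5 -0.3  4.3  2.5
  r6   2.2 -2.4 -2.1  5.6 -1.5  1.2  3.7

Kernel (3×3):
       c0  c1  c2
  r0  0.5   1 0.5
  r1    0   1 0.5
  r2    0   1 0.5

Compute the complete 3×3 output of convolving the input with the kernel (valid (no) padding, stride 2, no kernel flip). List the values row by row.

Output[0,0]: The receptive field on the input at this output position is [-1.3 -2 -2.2 / 5.1 1.9 0 / 1.8 0.5 5.8]. Elementwise product with the kernel and sum: -1.3·0.5 + -2·1 + -2.2·0.5 + 1.9·1 + 0·0.5 + 0.5·1 + 5.8·0.5.
Output[0,1]: The receptive field on the input at this output position is [-2.2 -1.8 5.2 / 0 -0.4 2.3 / 5.8 -0.9 2.9]. Elementwise product with the kernel and sum: -2.2·0.5 + -1.8·1 + 5.2·0.5 + -0.4·1 + 2.3·0.5 + -0.9·1 + 2.9·0.5.

1.55 1 4.65
4.8 9.85 6.3
0.6 13.35 9.95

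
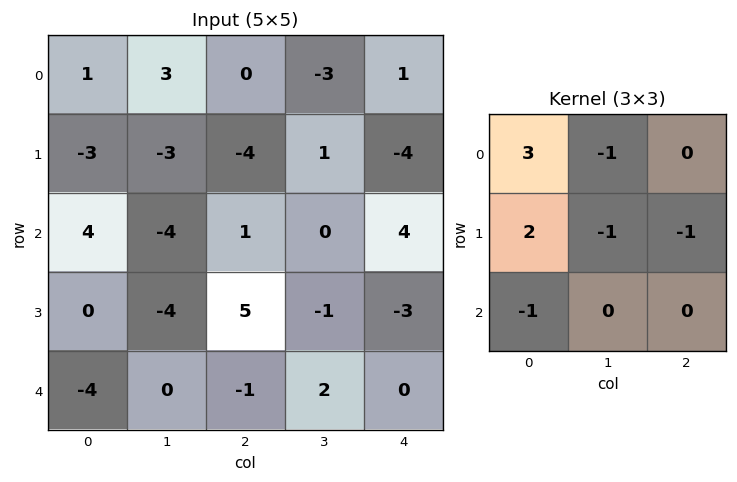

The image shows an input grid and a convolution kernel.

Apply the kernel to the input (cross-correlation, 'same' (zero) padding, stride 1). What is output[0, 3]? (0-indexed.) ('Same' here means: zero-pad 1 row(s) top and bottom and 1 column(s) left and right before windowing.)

The receptive field on the zero-padded input at this output position is [0 0 0 / 0 -3 1 / -4 1 -4]. Elementwise product with the kernel and sum: 0·3 + 0·-1 + 0·2 + -3·-1 + 1·-1 + -4·-1.

6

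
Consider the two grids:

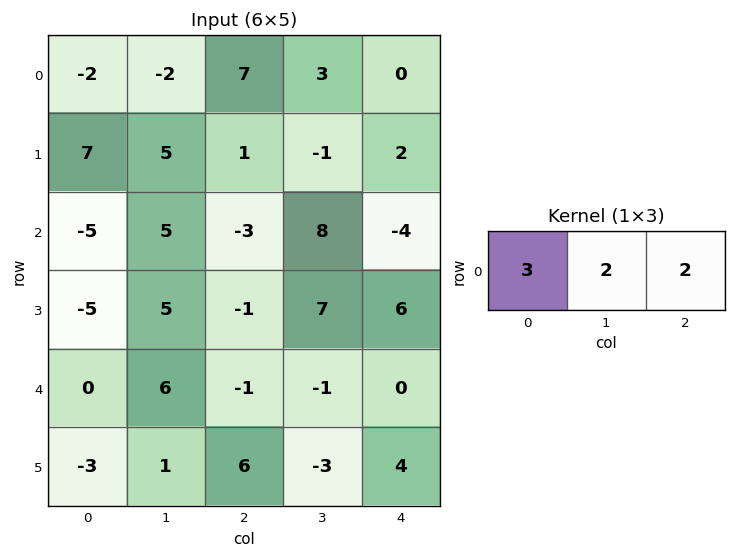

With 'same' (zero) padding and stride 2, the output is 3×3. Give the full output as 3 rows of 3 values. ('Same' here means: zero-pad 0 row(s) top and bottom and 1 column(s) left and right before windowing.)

-8 14 9
0 25 16
12 14 -3

Output[0,0]: The receptive field on the zero-padded input at this output position is [0 -2 -2]. Elementwise product with the kernel and sum: 0·3 + -2·2 + -2·2.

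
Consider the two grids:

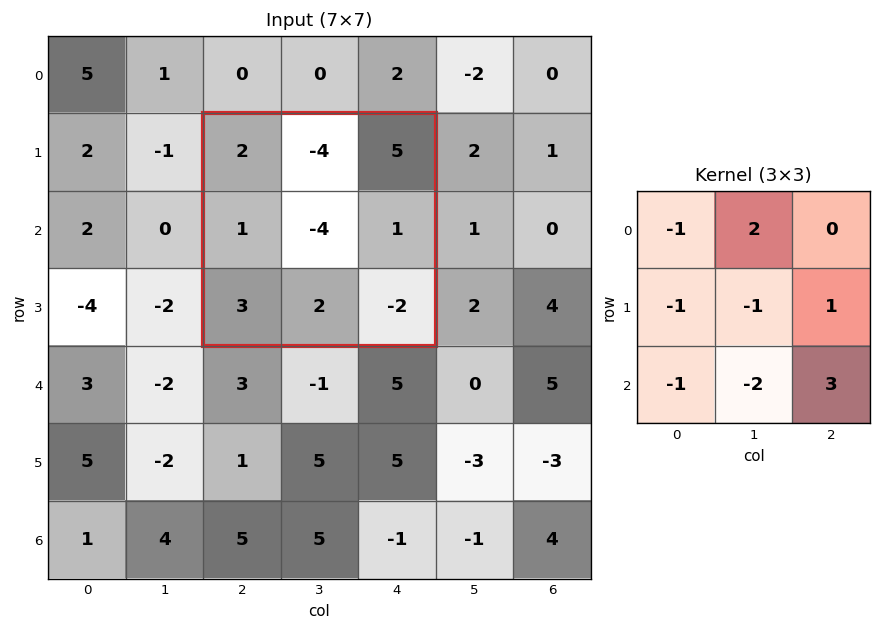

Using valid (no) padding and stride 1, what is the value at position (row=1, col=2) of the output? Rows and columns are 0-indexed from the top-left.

The receptive field on the input at this output position is [2 -4 5 / 1 -4 1 / 3 2 -2]. Elementwise product with the kernel and sum: 2·-1 + -4·2 + 1·-1 + -4·-1 + 1·1 + 3·-1 + 2·-2 + -2·3.

-19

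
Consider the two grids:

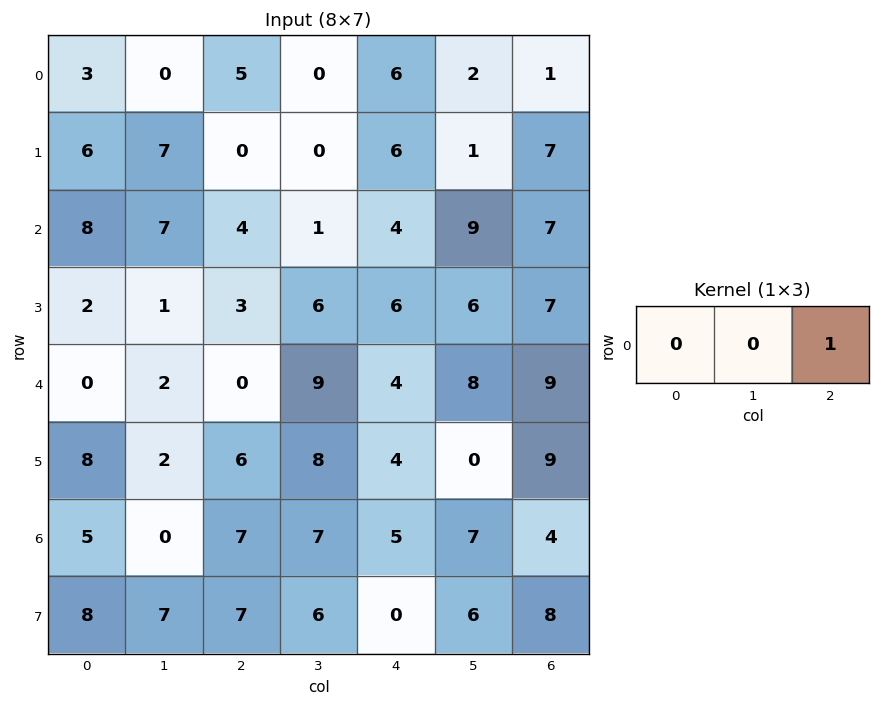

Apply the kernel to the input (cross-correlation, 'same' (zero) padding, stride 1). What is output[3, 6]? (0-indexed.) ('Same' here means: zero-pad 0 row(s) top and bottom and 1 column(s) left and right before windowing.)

0

The receptive field on the zero-padded input at this output position is [6 7 0]. Elementwise product with the kernel and sum: 0·1.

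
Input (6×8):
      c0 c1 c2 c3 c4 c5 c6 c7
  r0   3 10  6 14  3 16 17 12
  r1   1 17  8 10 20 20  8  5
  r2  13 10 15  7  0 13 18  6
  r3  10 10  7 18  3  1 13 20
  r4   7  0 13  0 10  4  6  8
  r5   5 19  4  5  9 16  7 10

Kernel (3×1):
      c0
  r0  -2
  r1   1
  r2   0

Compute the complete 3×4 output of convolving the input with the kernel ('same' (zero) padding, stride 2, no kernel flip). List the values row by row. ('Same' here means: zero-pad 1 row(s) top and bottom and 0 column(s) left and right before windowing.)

Output[0,0]: The receptive field on the zero-padded input at this output position is [0 / 3 / 1]. Elementwise product with the kernel and sum: 0·-2 + 3·1.
Output[0,1]: The receptive field on the zero-padded input at this output position is [0 / 6 / 8]. Elementwise product with the kernel and sum: 0·-2 + 6·1.

3 6 3 17
11 -1 -40 2
-13 -1 4 -20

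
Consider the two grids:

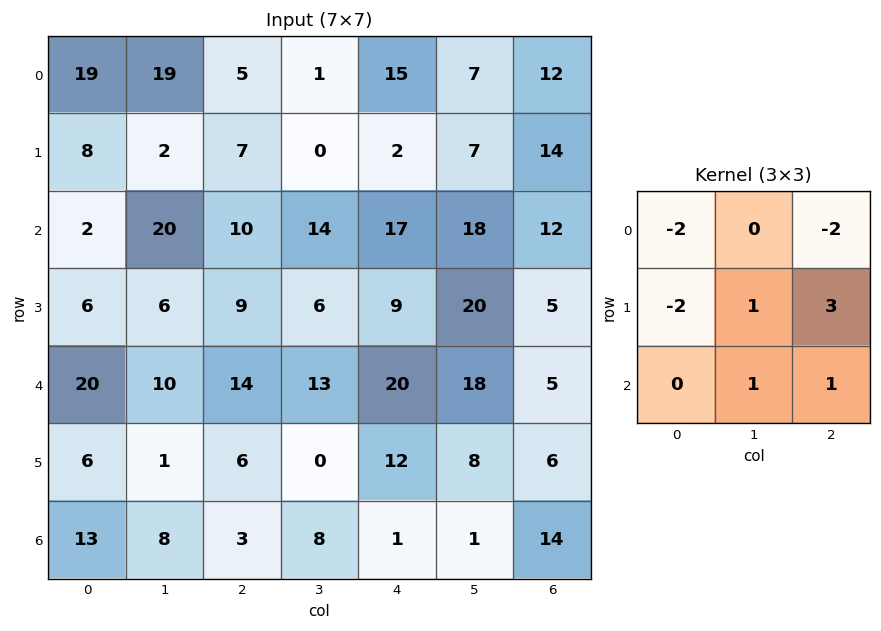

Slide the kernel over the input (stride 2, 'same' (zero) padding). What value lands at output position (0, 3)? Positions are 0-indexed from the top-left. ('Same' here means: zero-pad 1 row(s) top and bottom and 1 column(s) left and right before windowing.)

The receptive field on the zero-padded input at this output position is [0 0 0 / 7 12 0 / 7 14 0]. Elementwise product with the kernel and sum: 0·-2 + 0·-2 + 7·-2 + 12·1 + 0·3 + 14·1 + 0·1.

12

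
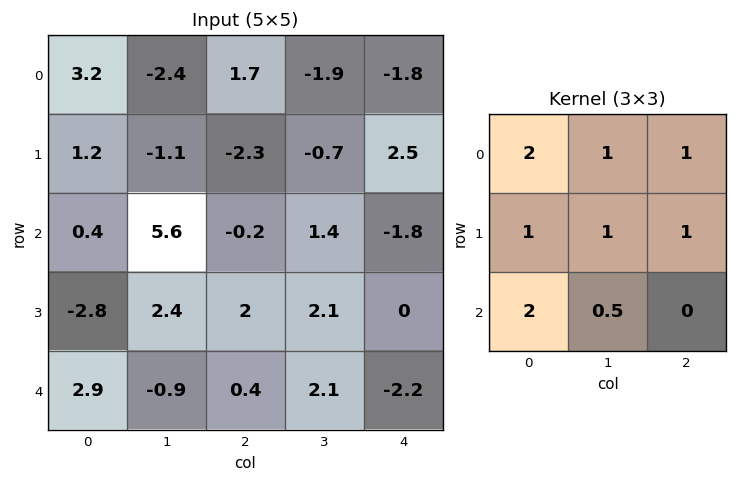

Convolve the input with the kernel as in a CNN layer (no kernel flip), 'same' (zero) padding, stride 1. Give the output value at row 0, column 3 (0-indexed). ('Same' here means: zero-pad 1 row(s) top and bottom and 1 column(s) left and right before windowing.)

The receptive field on the zero-padded input at this output position is [0 0 0 / 1.7 -1.9 -1.8 / -2.3 -0.7 2.5]. Elementwise product with the kernel and sum: 0·2 + 0·1 + 0·1 + 1.7·1 + -1.9·1 + -1.8·1 + -2.3·2 + -0.7·0.5.

-6.95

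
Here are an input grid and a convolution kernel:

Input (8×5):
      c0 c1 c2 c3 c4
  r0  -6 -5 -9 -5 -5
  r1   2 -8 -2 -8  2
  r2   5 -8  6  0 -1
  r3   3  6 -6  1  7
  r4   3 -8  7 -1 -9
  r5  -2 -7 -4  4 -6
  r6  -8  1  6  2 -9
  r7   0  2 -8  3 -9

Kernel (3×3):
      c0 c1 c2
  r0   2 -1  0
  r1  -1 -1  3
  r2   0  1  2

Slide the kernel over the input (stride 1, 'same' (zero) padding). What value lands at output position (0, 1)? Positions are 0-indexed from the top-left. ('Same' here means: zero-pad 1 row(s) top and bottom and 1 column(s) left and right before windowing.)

The receptive field on the zero-padded input at this output position is [0 0 0 / -6 -5 -9 / 2 -8 -2]. Elementwise product with the kernel and sum: 0·2 + 0·-1 + -6·-1 + -5·-1 + -9·3 + -8·1 + -2·2.

-28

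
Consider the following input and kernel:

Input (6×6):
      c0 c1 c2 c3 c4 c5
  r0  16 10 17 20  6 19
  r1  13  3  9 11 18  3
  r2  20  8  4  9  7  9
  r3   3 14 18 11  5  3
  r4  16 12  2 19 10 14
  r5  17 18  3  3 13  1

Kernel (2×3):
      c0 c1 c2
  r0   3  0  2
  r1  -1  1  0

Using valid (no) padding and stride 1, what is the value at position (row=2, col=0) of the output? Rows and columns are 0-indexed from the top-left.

The receptive field on the input at this output position is [20 8 4 / 3 14 18]. Elementwise product with the kernel and sum: 20·3 + 4·2 + 3·-1 + 14·1.

79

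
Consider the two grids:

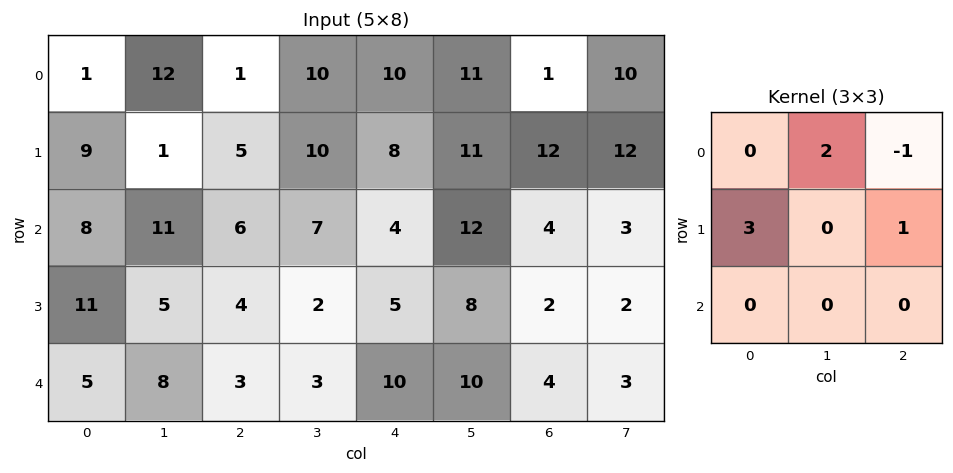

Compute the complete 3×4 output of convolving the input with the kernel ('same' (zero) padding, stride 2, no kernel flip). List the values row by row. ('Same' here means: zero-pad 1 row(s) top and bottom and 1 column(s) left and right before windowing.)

Output[0,0]: The receptive field on the zero-padded input at this output position is [0 0 0 / 0 1 12 / 0 9 1]. Elementwise product with the kernel and sum: 0·2 + 0·-1 + 0·3 + 12·1.

12 46 41 43
28 40 38 51
25 33 21 35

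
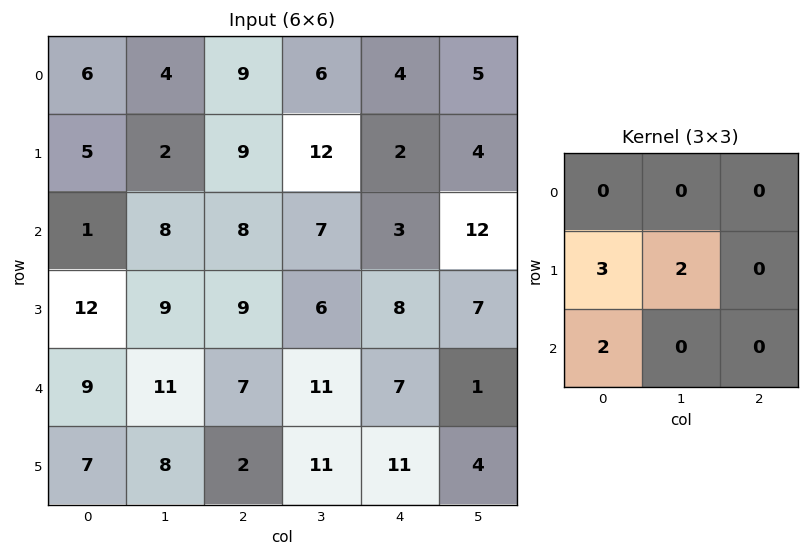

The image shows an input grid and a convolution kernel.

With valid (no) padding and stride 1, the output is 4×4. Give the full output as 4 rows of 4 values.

Output[0,0]: The receptive field on the input at this output position is [6 4 9 / 5 2 9 / 1 8 8]. Elementwise product with the kernel and sum: 5·3 + 2·2 + 1·2.

21 40 67 54
43 58 56 39
72 67 53 56
63 63 47 69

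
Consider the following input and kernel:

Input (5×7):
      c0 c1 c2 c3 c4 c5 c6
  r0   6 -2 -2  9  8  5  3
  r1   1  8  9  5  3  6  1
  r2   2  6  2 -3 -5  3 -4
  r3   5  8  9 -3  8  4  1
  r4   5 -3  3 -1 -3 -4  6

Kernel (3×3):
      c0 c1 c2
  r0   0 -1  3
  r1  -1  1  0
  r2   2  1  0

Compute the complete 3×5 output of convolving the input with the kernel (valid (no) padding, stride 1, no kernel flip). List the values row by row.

13 44 12 -6 0
41 27 14 15 25
10 -13 -19 20 -29

Output[0,0]: The receptive field on the input at this output position is [6 -2 -2 / 1 8 9 / 2 6 2]. Elementwise product with the kernel and sum: -2·-1 + -2·3 + 1·-1 + 8·1 + 2·2 + 6·1.
Output[0,1]: The receptive field on the input at this output position is [-2 -2 9 / 8 9 5 / 6 2 -3]. Elementwise product with the kernel and sum: -2·-1 + 9·3 + 8·-1 + 9·1 + 6·2 + 2·1.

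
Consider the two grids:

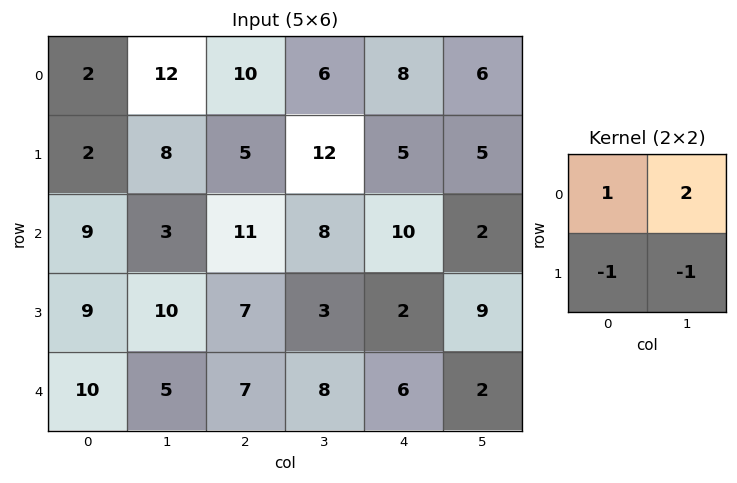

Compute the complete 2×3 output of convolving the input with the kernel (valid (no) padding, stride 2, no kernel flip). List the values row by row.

Output[0,0]: The receptive field on the input at this output position is [2 12 / 2 8]. Elementwise product with the kernel and sum: 2·1 + 12·2 + 2·-1 + 8·-1.
Output[0,1]: The receptive field on the input at this output position is [10 6 / 5 12]. Elementwise product with the kernel and sum: 10·1 + 6·2 + 5·-1 + 12·-1.

16 5 10
-4 17 3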